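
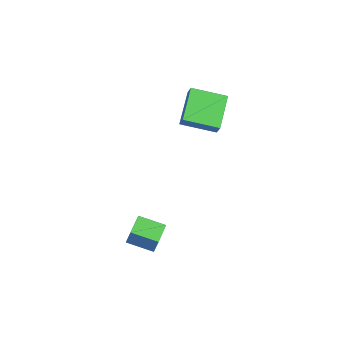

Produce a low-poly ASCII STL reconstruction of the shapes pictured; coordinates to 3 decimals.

solid 
facet normal -0.620 -0.737 0.269
outer loop
vertex -0.549 -4.4 -2.813
vertex -1.657 -3.481 -2.848
vertex -0.686 -4.598 -3.67
endloop
endfacet
facet normal 0.770 -0.638 0.024
outer loop
vertex 0.237 -3.499 -4.072
vertex -0.549 -4.4 -2.813
vertex -0.686 -4.598 -3.67
endloop
endfacet
facet normal -0.620 -0.737 0.269
outer loop
vertex -0.686 -4.598 -3.67
vertex -1.657 -3.481 -2.848
vertex -1.794 -3.679 -3.705
endloop
endfacet
facet normal -0.154 -0.223 -0.963
outer loop
vertex -1.794 -3.679 -3.705
vertex 0.237 -3.499 -4.072
vertex -0.686 -4.598 -3.67
endloop
endfacet
facet normal 0.154 0.223 0.963
outer loop
vertex -0.549 -4.4 -2.813
vertex -0.734 -2.382 -3.25
vertex -1.657 -3.481 -2.848
endloop
endfacet
facet normal 0.770 -0.638 0.024
outer loop
vertex 0.374 -3.301 -3.215
vertex -0.549 -4.4 -2.813
vertex 0.237 -3.499 -4.072
endloop
endfacet
facet normal 0.154 0.223 0.963
outer loop
vertex 0.374 -3.301 -3.215
vertex -0.734 -2.382 -3.25
vertex -0.549 -4.4 -2.813
endloop
endfacet
facet normal -0.770 0.638 -0.024
outer loop
vertex -1.657 -3.481 -2.848
vertex -0.734 -2.382 -3.25
vertex -1.794 -3.679 -3.705
endloop
endfacet
facet normal -0.154 -0.223 -0.963
outer loop
vertex -0.871 -2.58 -4.107
vertex 0.237 -3.499 -4.072
vertex -1.794 -3.679 -3.705
endloop
endfacet
facet normal -0.770 0.638 -0.024
outer loop
vertex -1.794 -3.679 -3.705
vertex -0.734 -2.382 -3.25
vertex -0.871 -2.58 -4.107
endloop
endfacet
facet normal 0.620 0.737 -0.269
outer loop
vertex -0.871 -2.58 -4.107
vertex 0.374 -3.301 -3.215
vertex 0.237 -3.499 -4.072
endloop
endfacet
facet normal 0.620 0.737 -0.269
outer loop
vertex -0.734 -2.382 -3.25
vertex 0.374 -3.301 -3.215
vertex -0.871 -2.58 -4.107
endloop
endfacet
facet normal -0.515 0.030 -0.857
outer loop
vertex -2.704 -0.726 2.646
vertex -4.172 0.423 3.568
vertex -1.765 0.882 2.138
endloop
endfacet
facet normal 0.706 -0.552 -0.444
outer loop
vertex -1.348 0.857 2.832
vertex -2.704 -0.726 2.646
vertex -1.765 0.882 2.138
endloop
endfacet
facet normal -0.515 0.030 -0.857
outer loop
vertex -1.765 0.882 2.138
vertex -4.172 0.423 3.568
vertex -3.233 2.03 3.06
endloop
endfacet
facet normal 0.487 0.833 -0.262
outer loop
vertex -3.233 2.03 3.06
vertex -1.348 0.857 2.832
vertex -1.765 0.882 2.138
endloop
endfacet
facet normal -0.487 -0.833 0.263
outer loop
vertex -2.704 -0.726 2.646
vertex -3.755 0.398 4.262
vertex -4.172 0.423 3.568
endloop
endfacet
facet normal 0.706 -0.553 -0.443
outer loop
vertex -2.287 -0.75 3.34
vertex -2.704 -0.726 2.646
vertex -1.348 0.857 2.832
endloop
endfacet
facet normal -0.486 -0.833 0.263
outer loop
vertex -2.287 -0.75 3.34
vertex -3.755 0.398 4.262
vertex -2.704 -0.726 2.646
endloop
endfacet
facet normal -0.706 0.553 0.444
outer loop
vertex -4.172 0.423 3.568
vertex -3.755 0.398 4.262
vertex -3.233 2.03 3.06
endloop
endfacet
facet normal 0.486 0.833 -0.264
outer loop
vertex -2.816 2.006 3.754
vertex -1.348 0.857 2.832
vertex -3.233 2.03 3.06
endloop
endfacet
facet normal -0.706 0.552 0.443
outer loop
vertex -3.233 2.03 3.06
vertex -3.755 0.398 4.262
vertex -2.816 2.006 3.754
endloop
endfacet
facet normal 0.515 -0.030 0.857
outer loop
vertex -2.816 2.006 3.754
vertex -2.287 -0.75 3.34
vertex -1.348 0.857 2.832
endloop
endfacet
facet normal 0.515 -0.030 0.857
outer loop
vertex -3.755 0.398 4.262
vertex -2.287 -0.75 3.34
vertex -2.816 2.006 3.754
endloop
endfacet

endsolid


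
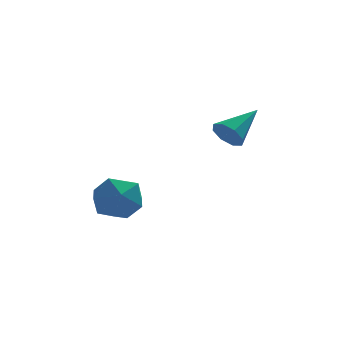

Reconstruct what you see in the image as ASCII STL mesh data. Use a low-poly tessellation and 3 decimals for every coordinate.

solid 
facet normal -0.711 -0.517 -0.477
outer loop
vertex 2.002 0.297 2.12
vertex 1.597 0.483 2.522
vertex 1.799 0.69 1.996
endloop
endfacet
facet normal 0.760 0.197 -0.619
outer loop
vertex 2.002 0.297 2.12
vertex 1.799 0.69 1.996
vertex 2.663 1.257 3.238
endloop
endfacet
facet normal -0.712 -0.516 -0.476
outer loop
vertex 1.799 0.69 1.996
vertex 1.597 0.483 2.522
vertex 1.478 0.962 2.181
endloop
endfacet
facet normal 0.317 0.760 -0.567
outer loop
vertex 1.799 0.69 1.996
vertex 1.478 0.962 2.181
vertex 2.663 1.257 3.238
endloop
endfacet
facet normal -0.711 -0.516 -0.477
outer loop
vertex 1.478 0.962 2.181
vertex 1.597 0.483 2.522
vertex 1.227 0.953 2.565
endloop
endfacet
facet normal -0.167 0.982 -0.086
outer loop
vertex 1.478 0.962 2.181
vertex 1.227 0.953 2.565
vertex 2.663 1.257 3.238
endloop
endfacet
facet normal -0.711 -0.516 -0.478
outer loop
vertex 1.227 0.953 2.565
vertex 1.597 0.483 2.522
vertex 1.192 0.669 2.924
endloop
endfacet
facet normal -0.409 0.735 0.541
outer loop
vertex 1.227 0.953 2.565
vertex 1.192 0.669 2.924
vertex 2.663 1.257 3.238
endloop
endfacet
facet normal -0.711 -0.516 -0.478
outer loop
vertex 1.192 0.669 2.924
vertex 1.597 0.483 2.522
vertex 1.395 0.275 3.047
endloop
endfacet
facet normal -0.267 0.159 0.951
outer loop
vertex 1.192 0.669 2.924
vertex 1.395 0.275 3.047
vertex 2.663 1.257 3.238
endloop
endfacet
facet normal -0.710 -0.517 -0.478
outer loop
vertex 1.395 0.275 3.047
vertex 1.597 0.483 2.522
vertex 1.716 0.004 2.863
endloop
endfacet
facet normal 0.176 -0.402 0.899
outer loop
vertex 1.395 0.275 3.047
vertex 1.716 0.004 2.863
vertex 2.663 1.257 3.238
endloop
endfacet
facet normal -0.711 -0.516 -0.477
outer loop
vertex 1.716 0.004 2.863
vertex 1.597 0.483 2.522
vertex 1.967 0.013 2.479
endloop
endfacet
facet normal 0.661 -0.624 0.417
outer loop
vertex 1.716 0.004 2.863
vertex 1.967 0.013 2.479
vertex 2.663 1.257 3.238
endloop
endfacet
facet normal -0.711 -0.516 -0.478
outer loop
vertex 1.967 0.013 2.479
vertex 1.597 0.483 2.522
vertex 2.002 0.297 2.12
endloop
endfacet
facet normal 0.902 -0.377 -0.210
outer loop
vertex 1.967 0.013 2.479
vertex 2.002 0.297 2.12
vertex 2.663 1.257 3.238
endloop
endfacet
facet normal 0.261 0.335 0.906
outer loop
vertex -1.447 2.011 0.199
vertex -1.926 1.312 0.595
vertex -1.024 1.197 0.378
endloop
endfacet
facet normal 0.763 0.489 0.423
outer loop
vertex -1.447 2.011 0.199
vertex -1.024 1.197 0.378
vertex -0.861 1.641 -0.43
endloop
endfacet
facet normal 0.461 0.883 -0.090
outer loop
vertex -1.447 2.011 0.199
vertex -0.861 1.641 -0.43
vertex -1.664 2.031 -0.712
endloop
endfacet
facet normal -0.227 0.971 0.075
outer loop
vertex -1.447 2.011 0.199
vertex -1.664 2.031 -0.712
vertex -2.322 1.828 -0.078
endloop
endfacet
facet normal -0.351 0.632 0.691
outer loop
vertex -1.447 2.011 0.199
vertex -2.322 1.828 -0.078
vertex -1.926 1.312 0.595
endloop
endfacet
facet normal 0.984 -0.123 0.131
outer loop
vertex -0.861 1.641 -0.43
vertex -1.024 1.197 0.378
vertex -0.978 0.712 -0.422
endloop
endfacet
facet normal 0.172 -0.373 0.912
outer loop
vertex -1.024 1.197 0.378
vertex -1.926 1.312 0.595
vertex -1.636 0.509 0.212
endloop
endfacet
facet normal -0.818 0.108 0.564
outer loop
vertex -1.926 1.312 0.595
vertex -2.322 1.828 -0.078
vertex -2.439 0.899 -0.07
endloop
endfacet
facet normal -0.619 0.655 -0.433
outer loop
vertex -2.322 1.828 -0.078
vertex -1.664 2.031 -0.712
vertex -2.276 1.343 -0.878
endloop
endfacet
facet normal 0.495 0.513 -0.701
outer loop
vertex -1.664 2.031 -0.712
vertex -0.861 1.641 -0.43
vertex -1.374 1.228 -1.095
endloop
endfacet
facet normal 0.227 -0.971 -0.075
outer loop
vertex -1.853 0.529 -0.699
vertex -0.978 0.712 -0.422
vertex -1.636 0.509 0.212
endloop
endfacet
facet normal -0.461 -0.883 0.090
outer loop
vertex -1.853 0.529 -0.699
vertex -1.636 0.509 0.212
vertex -2.439 0.899 -0.07
endloop
endfacet
facet normal -0.763 -0.489 -0.423
outer loop
vertex -1.853 0.529 -0.699
vertex -2.439 0.899 -0.07
vertex -2.276 1.343 -0.878
endloop
endfacet
facet normal -0.261 -0.335 -0.906
outer loop
vertex -1.853 0.529 -0.699
vertex -2.276 1.343 -0.878
vertex -1.374 1.228 -1.095
endloop
endfacet
facet normal 0.351 -0.632 -0.691
outer loop
vertex -1.853 0.529 -0.699
vertex -1.374 1.228 -1.095
vertex -0.978 0.712 -0.422
endloop
endfacet
facet normal 0.619 -0.655 0.433
outer loop
vertex -1.636 0.509 0.212
vertex -0.978 0.712 -0.422
vertex -1.024 1.197 0.378
endloop
endfacet
facet normal -0.495 -0.513 0.701
outer loop
vertex -2.439 0.899 -0.07
vertex -1.636 0.509 0.212
vertex -1.926 1.312 0.595
endloop
endfacet
facet normal -0.984 0.123 -0.131
outer loop
vertex -2.276 1.343 -0.878
vertex -2.439 0.899 -0.07
vertex -2.322 1.828 -0.078
endloop
endfacet
facet normal -0.172 0.373 -0.912
outer loop
vertex -1.374 1.228 -1.095
vertex -2.276 1.343 -0.878
vertex -1.664 2.031 -0.712
endloop
endfacet
facet normal 0.818 -0.108 -0.564
outer loop
vertex -0.978 0.712 -0.422
vertex -1.374 1.228 -1.095
vertex -0.861 1.641 -0.43
endloop
endfacet

endsolid


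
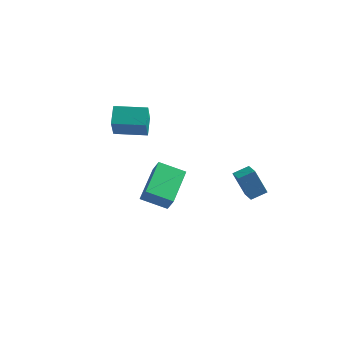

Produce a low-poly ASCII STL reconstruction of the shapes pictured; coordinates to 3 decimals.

solid 
facet normal -0.434 0.284 -0.855
outer loop
vertex -0.296 -4.886 -2.914
vertex -0.405 -2.847 -2.18
vertex 0.99 -4.615 -3.477
endloop
endfacet
facet normal 0.050 -0.940 -0.338
outer loop
vertex 1.385 -4.873 -2.7
vertex -0.296 -4.886 -2.914
vertex 0.99 -4.615 -3.477
endloop
endfacet
facet normal -0.435 0.284 -0.855
outer loop
vertex 0.99 -4.615 -3.477
vertex -0.405 -2.847 -2.18
vertex 0.881 -2.575 -2.744
endloop
endfacet
facet normal 0.899 0.190 -0.394
outer loop
vertex 0.881 -2.575 -2.744
vertex 1.385 -4.873 -2.7
vertex 0.99 -4.615 -3.477
endloop
endfacet
facet normal -0.899 -0.190 0.394
outer loop
vertex -0.296 -4.886 -2.914
vertex -0.01 -3.105 -1.403
vertex -0.405 -2.847 -2.18
endloop
endfacet
facet normal 0.050 -0.940 -0.338
outer loop
vertex 0.099 -5.145 -2.136
vertex -0.296 -4.886 -2.914
vertex 1.385 -4.873 -2.7
endloop
endfacet
facet normal -0.900 -0.189 0.394
outer loop
vertex 0.099 -5.145 -2.136
vertex -0.01 -3.105 -1.403
vertex -0.296 -4.886 -2.914
endloop
endfacet
facet normal -0.051 0.940 0.338
outer loop
vertex -0.405 -2.847 -2.18
vertex -0.01 -3.105 -1.403
vertex 0.881 -2.575 -2.744
endloop
endfacet
facet normal 0.900 0.190 -0.394
outer loop
vertex 1.276 -2.834 -1.966
vertex 1.385 -4.873 -2.7
vertex 0.881 -2.575 -2.744
endloop
endfacet
facet normal -0.050 0.940 0.338
outer loop
vertex 0.881 -2.575 -2.744
vertex -0.01 -3.105 -1.403
vertex 1.276 -2.834 -1.966
endloop
endfacet
facet normal 0.435 -0.284 0.854
outer loop
vertex 1.276 -2.834 -1.966
vertex 0.099 -5.145 -2.136
vertex 1.385 -4.873 -2.7
endloop
endfacet
facet normal 0.434 -0.284 0.855
outer loop
vertex -0.01 -3.105 -1.403
vertex 0.099 -5.145 -2.136
vertex 1.276 -2.834 -1.966
endloop
endfacet
facet normal -0.966 -0.258 0.011
outer loop
vertex -3.128 -1.008 0.598
vertex -3.381 -0.117 -0.718
vertex -2.892 -1.919 -0.063
endloop
endfacet
facet normal 0.157 -0.553 0.818
outer loop
vertex -1.259 -1.483 -0.082
vertex -3.128 -1.008 0.598
vertex -2.892 -1.919 -0.063
endloop
endfacet
facet normal -0.966 -0.258 0.011
outer loop
vertex -2.892 -1.919 -0.063
vertex -3.381 -0.117 -0.718
vertex -3.145 -1.028 -1.38
endloop
endfacet
facet normal 0.205 -0.792 -0.575
outer loop
vertex -3.145 -1.028 -1.38
vertex -1.259 -1.483 -0.082
vertex -2.892 -1.919 -0.063
endloop
endfacet
facet normal -0.205 0.792 0.575
outer loop
vertex -3.128 -1.008 0.598
vertex -1.748 0.319 -0.737
vertex -3.381 -0.117 -0.718
endloop
endfacet
facet normal 0.157 -0.554 0.818
outer loop
vertex -1.495 -0.572 0.58
vertex -3.128 -1.008 0.598
vertex -1.259 -1.483 -0.082
endloop
endfacet
facet normal -0.205 0.792 0.575
outer loop
vertex -1.495 -0.572 0.58
vertex -1.748 0.319 -0.737
vertex -3.128 -1.008 0.598
endloop
endfacet
facet normal -0.157 0.554 -0.818
outer loop
vertex -3.381 -0.117 -0.718
vertex -1.748 0.319 -0.737
vertex -3.145 -1.028 -1.38
endloop
endfacet
facet normal 0.205 -0.792 -0.575
outer loop
vertex -1.512 -0.592 -1.398
vertex -1.259 -1.483 -0.082
vertex -3.145 -1.028 -1.38
endloop
endfacet
facet normal -0.157 0.553 -0.818
outer loop
vertex -3.145 -1.028 -1.38
vertex -1.748 0.319 -0.737
vertex -1.512 -0.592 -1.398
endloop
endfacet
facet normal 0.966 0.258 -0.011
outer loop
vertex -1.512 -0.592 -1.398
vertex -1.495 -0.572 0.58
vertex -1.259 -1.483 -0.082
endloop
endfacet
facet normal 0.966 0.258 -0.011
outer loop
vertex -1.748 0.319 -0.737
vertex -1.495 -0.572 0.58
vertex -1.512 -0.592 -1.398
endloop
endfacet
facet normal -0.584 0.779 -0.230
outer loop
vertex 2.793 -0.419 -3.281
vertex 3.438 0.157 -2.967
vertex 3.425 -0.36 -4.685
endloop
endfacet
facet normal -0.701 -0.626 -0.342
outer loop
vertex 3.962 -1.077 -4.473
vertex 2.793 -0.419 -3.281
vertex 3.425 -0.36 -4.685
endloop
endfacet
facet normal -0.583 0.779 -0.230
outer loop
vertex 3.425 -0.36 -4.685
vertex 3.438 0.157 -2.967
vertex 4.07 0.216 -4.37
endloop
endfacet
facet normal 0.411 0.038 -0.911
outer loop
vertex 4.07 0.216 -4.37
vertex 3.962 -1.077 -4.473
vertex 3.425 -0.36 -4.685
endloop
endfacet
facet normal -0.410 -0.038 0.911
outer loop
vertex 2.793 -0.419 -3.281
vertex 3.975 -0.56 -2.755
vertex 3.438 0.157 -2.967
endloop
endfacet
facet normal -0.701 -0.626 -0.342
outer loop
vertex 3.33 -1.136 -3.07
vertex 2.793 -0.419 -3.281
vertex 3.962 -1.077 -4.473
endloop
endfacet
facet normal -0.410 -0.039 0.911
outer loop
vertex 3.33 -1.136 -3.07
vertex 3.975 -0.56 -2.755
vertex 2.793 -0.419 -3.281
endloop
endfacet
facet normal 0.701 0.626 0.342
outer loop
vertex 3.438 0.157 -2.967
vertex 3.975 -0.56 -2.755
vertex 4.07 0.216 -4.37
endloop
endfacet
facet normal 0.409 0.038 -0.912
outer loop
vertex 4.607 -0.501 -4.159
vertex 3.962 -1.077 -4.473
vertex 4.07 0.216 -4.37
endloop
endfacet
facet normal 0.701 0.626 0.342
outer loop
vertex 4.07 0.216 -4.37
vertex 3.975 -0.56 -2.755
vertex 4.607 -0.501 -4.159
endloop
endfacet
facet normal 0.584 -0.779 0.230
outer loop
vertex 4.607 -0.501 -4.159
vertex 3.33 -1.136 -3.07
vertex 3.962 -1.077 -4.473
endloop
endfacet
facet normal 0.583 -0.779 0.230
outer loop
vertex 3.975 -0.56 -2.755
vertex 3.33 -1.136 -3.07
vertex 4.607 -0.501 -4.159
endloop
endfacet

endsolid


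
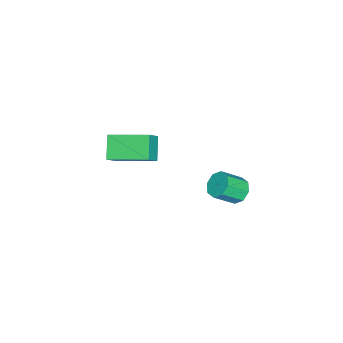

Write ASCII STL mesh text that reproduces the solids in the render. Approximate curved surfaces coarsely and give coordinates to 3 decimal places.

solid 
facet normal -0.476 0.598 -0.645
outer loop
vertex 0.942 1.748 -1.158
vertex 0.726 2.062 -0.708
vertex 1.213 2.09 -1.041
endloop
endfacet
facet normal 0.643 -0.264 -0.719
outer loop
vertex 0.942 1.748 -1.158
vertex 1.213 2.09 -1.041
vertex 1.47 1.084 -0.442
endloop
endfacet
facet normal 0.646 -0.262 -0.717
outer loop
vertex 1.47 1.084 -0.442
vertex 1.213 2.09 -1.041
vertex 1.74 1.426 -0.324
endloop
endfacet
facet normal 0.475 -0.598 0.645
outer loop
vertex 1.47 1.084 -0.442
vertex 1.74 1.426 -0.324
vertex 1.254 1.398 0.008
endloop
endfacet
facet normal -0.475 0.599 -0.645
outer loop
vertex 1.213 2.09 -1.041
vertex 0.726 2.062 -0.708
vertex 1.198 2.415 -0.728
endloop
endfacet
facet normal 0.880 0.351 -0.322
outer loop
vertex 1.213 2.09 -1.041
vertex 1.198 2.415 -0.728
vertex 1.74 1.426 -0.324
endloop
endfacet
facet normal 0.879 0.349 -0.325
outer loop
vertex 1.74 1.426 -0.324
vertex 1.198 2.415 -0.728
vertex 1.726 1.752 -0.012
endloop
endfacet
facet normal 0.475 -0.598 0.646
outer loop
vertex 1.74 1.426 -0.324
vertex 1.726 1.752 -0.012
vertex 1.254 1.398 0.008
endloop
endfacet
facet normal -0.475 0.598 -0.646
outer loop
vertex 1.198 2.415 -0.728
vertex 0.726 2.062 -0.708
vertex 0.907 2.534 -0.404
endloop
endfacet
facet normal 0.599 0.757 0.260
outer loop
vertex 1.198 2.415 -0.728
vertex 0.907 2.534 -0.404
vertex 1.726 1.752 -0.012
endloop
endfacet
facet normal 0.599 0.757 0.260
outer loop
vertex 1.726 1.752 -0.012
vertex 0.907 2.534 -0.404
vertex 1.435 1.871 0.312
endloop
endfacet
facet normal 0.475 -0.597 0.646
outer loop
vertex 1.726 1.752 -0.012
vertex 1.435 1.871 0.312
vertex 1.254 1.398 0.008
endloop
endfacet
facet normal -0.475 0.598 -0.645
outer loop
vertex 0.907 2.534 -0.404
vertex 0.726 2.062 -0.708
vertex 0.51 2.376 -0.258
endloop
endfacet
facet normal -0.033 0.721 0.692
outer loop
vertex 0.907 2.534 -0.404
vertex 0.51 2.376 -0.258
vertex 1.435 1.871 0.312
endloop
endfacet
facet normal -0.034 0.720 0.693
outer loop
vertex 1.435 1.871 0.312
vertex 0.51 2.376 -0.258
vertex 1.038 1.712 0.458
endloop
endfacet
facet normal 0.476 -0.597 0.645
outer loop
vertex 1.435 1.871 0.312
vertex 1.038 1.712 0.458
vertex 1.254 1.398 0.008
endloop
endfacet
facet normal -0.475 0.598 -0.645
outer loop
vertex 0.51 2.376 -0.258
vertex 0.726 2.062 -0.708
vertex 0.24 2.034 -0.376
endloop
endfacet
facet normal -0.645 0.261 0.718
outer loop
vertex 0.51 2.376 -0.258
vertex 0.24 2.034 -0.376
vertex 1.038 1.712 0.458
endloop
endfacet
facet normal -0.644 0.264 0.718
outer loop
vertex 1.038 1.712 0.458
vertex 0.24 2.034 -0.376
vertex 0.767 1.37 0.341
endloop
endfacet
facet normal 0.476 -0.598 0.645
outer loop
vertex 1.038 1.712 0.458
vertex 0.767 1.37 0.341
vertex 1.254 1.398 0.008
endloop
endfacet
facet normal -0.475 0.598 -0.646
outer loop
vertex 0.24 2.034 -0.376
vertex 0.726 2.062 -0.708
vertex 0.254 1.708 -0.688
endloop
endfacet
facet normal -0.880 -0.348 0.324
outer loop
vertex 0.24 2.034 -0.376
vertex 0.254 1.708 -0.688
vertex 0.767 1.37 0.341
endloop
endfacet
facet normal -0.879 -0.351 0.323
outer loop
vertex 0.767 1.37 0.341
vertex 0.254 1.708 -0.688
vertex 0.782 1.045 0.028
endloop
endfacet
facet normal 0.475 -0.599 0.645
outer loop
vertex 0.767 1.37 0.341
vertex 0.782 1.045 0.028
vertex 1.254 1.398 0.008
endloop
endfacet
facet normal -0.475 0.597 -0.646
outer loop
vertex 0.254 1.708 -0.688
vertex 0.726 2.062 -0.708
vertex 0.545 1.589 -1.012
endloop
endfacet
facet normal -0.599 -0.757 -0.260
outer loop
vertex 0.254 1.708 -0.688
vertex 0.545 1.589 -1.012
vertex 0.782 1.045 0.028
endloop
endfacet
facet normal -0.599 -0.757 -0.260
outer loop
vertex 0.782 1.045 0.028
vertex 0.545 1.589 -1.012
vertex 1.073 0.926 -0.296
endloop
endfacet
facet normal 0.475 -0.598 0.646
outer loop
vertex 0.782 1.045 0.028
vertex 1.073 0.926 -0.296
vertex 1.254 1.398 0.008
endloop
endfacet
facet normal -0.476 0.597 -0.645
outer loop
vertex 0.545 1.589 -1.012
vertex 0.726 2.062 -0.708
vertex 0.942 1.748 -1.158
endloop
endfacet
facet normal 0.034 -0.721 -0.692
outer loop
vertex 0.545 1.589 -1.012
vertex 0.942 1.748 -1.158
vertex 1.073 0.926 -0.296
endloop
endfacet
facet normal 0.032 -0.721 -0.692
outer loop
vertex 1.073 0.926 -0.296
vertex 0.942 1.748 -1.158
vertex 1.47 1.084 -0.442
endloop
endfacet
facet normal 0.475 -0.598 0.645
outer loop
vertex 1.073 0.926 -0.296
vertex 1.47 1.084 -0.442
vertex 1.254 1.398 0.008
endloop
endfacet
facet normal -0.665 0.137 -0.734
outer loop
vertex -1.591 -3.84 -1.707
vertex -1.753 -2.11 -1.238
vertex -0.746 -3.567 -2.422
endloop
endfacet
facet normal 0.090 -0.961 -0.261
outer loop
vertex -0.147 -3.69 -1.762
vertex -1.591 -3.84 -1.707
vertex -0.746 -3.567 -2.422
endloop
endfacet
facet normal -0.665 0.137 -0.734
outer loop
vertex -0.746 -3.567 -2.422
vertex -1.753 -2.11 -1.238
vertex -0.908 -1.837 -1.953
endloop
endfacet
facet normal 0.741 0.240 -0.628
outer loop
vertex -0.908 -1.837 -1.953
vertex -0.147 -3.69 -1.762
vertex -0.746 -3.567 -2.422
endloop
endfacet
facet normal -0.741 -0.240 0.628
outer loop
vertex -1.591 -3.84 -1.707
vertex -1.154 -2.233 -0.578
vertex -1.753 -2.11 -1.238
endloop
endfacet
facet normal 0.090 -0.961 -0.261
outer loop
vertex -0.992 -3.963 -1.047
vertex -1.591 -3.84 -1.707
vertex -0.147 -3.69 -1.762
endloop
endfacet
facet normal -0.741 -0.240 0.628
outer loop
vertex -0.992 -3.963 -1.047
vertex -1.154 -2.233 -0.578
vertex -1.591 -3.84 -1.707
endloop
endfacet
facet normal -0.090 0.961 0.261
outer loop
vertex -1.753 -2.11 -1.238
vertex -1.154 -2.233 -0.578
vertex -0.908 -1.837 -1.953
endloop
endfacet
facet normal 0.741 0.240 -0.628
outer loop
vertex -0.309 -1.96 -1.293
vertex -0.147 -3.69 -1.762
vertex -0.908 -1.837 -1.953
endloop
endfacet
facet normal -0.090 0.961 0.261
outer loop
vertex -0.908 -1.837 -1.953
vertex -1.154 -2.233 -0.578
vertex -0.309 -1.96 -1.293
endloop
endfacet
facet normal 0.665 -0.137 0.734
outer loop
vertex -0.309 -1.96 -1.293
vertex -0.992 -3.963 -1.047
vertex -0.147 -3.69 -1.762
endloop
endfacet
facet normal 0.665 -0.137 0.734
outer loop
vertex -1.154 -2.233 -0.578
vertex -0.992 -3.963 -1.047
vertex -0.309 -1.96 -1.293
endloop
endfacet

endsolid


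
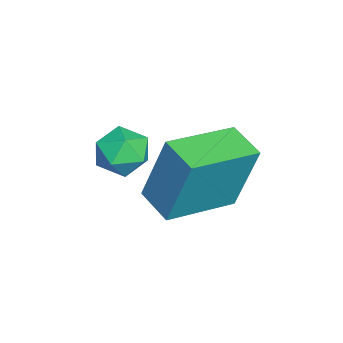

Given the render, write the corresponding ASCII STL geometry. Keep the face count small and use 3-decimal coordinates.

solid 
facet normal 0.017 1.000 0.003
outer loop
vertex -3.85 1.702 1.186
vertex -3.926 1.701 2.013
vertex -3.172 1.689 1.666
endloop
endfacet
facet normal 0.398 0.740 -0.542
outer loop
vertex -3.85 1.702 1.186
vertex -3.172 1.689 1.666
vertex -3.209 1.212 0.987
endloop
endfacet
facet normal -0.035 0.336 -0.941
outer loop
vertex -3.85 1.702 1.186
vertex -3.209 1.212 0.987
vertex -3.987 0.929 0.915
endloop
endfacet
facet normal -0.683 0.346 -0.643
outer loop
vertex -3.85 1.702 1.186
vertex -3.987 0.929 0.915
vertex -4.43 1.232 1.549
endloop
endfacet
facet normal -0.650 0.757 -0.059
outer loop
vertex -3.85 1.702 1.186
vertex -4.43 1.232 1.549
vertex -3.926 1.701 2.013
endloop
endfacet
facet normal 0.907 0.319 -0.273
outer loop
vertex -3.209 1.212 0.987
vertex -3.172 1.689 1.666
vertex -2.89 0.908 1.691
endloop
endfacet
facet normal 0.291 0.739 0.607
outer loop
vertex -3.172 1.689 1.666
vertex -3.926 1.701 2.013
vertex -3.333 1.211 2.325
endloop
endfacet
facet normal -0.789 0.346 0.507
outer loop
vertex -3.926 1.701 2.013
vertex -4.43 1.232 1.549
vertex -4.111 0.928 2.253
endloop
endfacet
facet normal -0.842 -0.318 -0.436
outer loop
vertex -4.43 1.232 1.549
vertex -3.987 0.929 0.915
vertex -4.148 0.451 1.574
endloop
endfacet
facet normal 0.207 -0.335 -0.919
outer loop
vertex -3.987 0.929 0.915
vertex -3.209 1.212 0.987
vertex -3.394 0.439 1.227
endloop
endfacet
facet normal 0.683 -0.346 0.643
outer loop
vertex -3.47 0.438 2.054
vertex -2.89 0.908 1.691
vertex -3.333 1.211 2.325
endloop
endfacet
facet normal 0.035 -0.336 0.941
outer loop
vertex -3.47 0.438 2.054
vertex -3.333 1.211 2.325
vertex -4.111 0.928 2.253
endloop
endfacet
facet normal -0.398 -0.740 0.542
outer loop
vertex -3.47 0.438 2.054
vertex -4.111 0.928 2.253
vertex -4.148 0.451 1.574
endloop
endfacet
facet normal -0.017 -1.000 -0.003
outer loop
vertex -3.47 0.438 2.054
vertex -4.148 0.451 1.574
vertex -3.394 0.439 1.227
endloop
endfacet
facet normal 0.650 -0.757 0.059
outer loop
vertex -3.47 0.438 2.054
vertex -3.394 0.439 1.227
vertex -2.89 0.908 1.691
endloop
endfacet
facet normal 0.842 0.318 0.436
outer loop
vertex -3.333 1.211 2.325
vertex -2.89 0.908 1.691
vertex -3.172 1.689 1.666
endloop
endfacet
facet normal -0.207 0.335 0.919
outer loop
vertex -4.111 0.928 2.253
vertex -3.333 1.211 2.325
vertex -3.926 1.701 2.013
endloop
endfacet
facet normal -0.907 -0.319 0.273
outer loop
vertex -4.148 0.451 1.574
vertex -4.111 0.928 2.253
vertex -4.43 1.232 1.549
endloop
endfacet
facet normal -0.291 -0.739 -0.607
outer loop
vertex -3.394 0.439 1.227
vertex -4.148 0.451 1.574
vertex -3.987 0.929 0.915
endloop
endfacet
facet normal 0.789 -0.346 -0.507
outer loop
vertex -2.89 0.908 1.691
vertex -3.394 0.439 1.227
vertex -3.209 1.212 0.987
endloop
endfacet
facet normal -0.671 0.719 -0.183
outer loop
vertex -3.883 3.887 2.655
vertex -3.024 4.623 2.399
vertex -3.978 3.262 0.548
endloop
endfacet
facet normal -0.740 -0.635 0.222
outer loop
vertex -2.536 1.717 0.941
vertex -3.883 3.887 2.655
vertex -3.978 3.262 0.548
endloop
endfacet
facet normal -0.671 0.719 -0.182
outer loop
vertex -3.978 3.262 0.548
vertex -3.024 4.623 2.399
vertex -3.119 3.999 0.291
endloop
endfacet
facet normal -0.043 -0.284 -0.958
outer loop
vertex -3.119 3.999 0.291
vertex -2.536 1.717 0.941
vertex -3.978 3.262 0.548
endloop
endfacet
facet normal 0.043 0.283 0.958
outer loop
vertex -3.883 3.887 2.655
vertex -1.582 3.078 2.792
vertex -3.024 4.623 2.399
endloop
endfacet
facet normal -0.741 -0.634 0.221
outer loop
vertex -2.441 2.341 3.049
vertex -3.883 3.887 2.655
vertex -2.536 1.717 0.941
endloop
endfacet
facet normal 0.043 0.284 0.958
outer loop
vertex -2.441 2.341 3.049
vertex -1.582 3.078 2.792
vertex -3.883 3.887 2.655
endloop
endfacet
facet normal 0.740 0.635 -0.221
outer loop
vertex -3.024 4.623 2.399
vertex -1.582 3.078 2.792
vertex -3.119 3.999 0.291
endloop
endfacet
facet normal -0.042 -0.284 -0.958
outer loop
vertex -1.677 2.453 0.685
vertex -2.536 1.717 0.941
vertex -3.119 3.999 0.291
endloop
endfacet
facet normal 0.741 0.634 -0.222
outer loop
vertex -3.119 3.999 0.291
vertex -1.582 3.078 2.792
vertex -1.677 2.453 0.685
endloop
endfacet
facet normal 0.671 -0.719 0.183
outer loop
vertex -1.677 2.453 0.685
vertex -2.441 2.341 3.049
vertex -2.536 1.717 0.941
endloop
endfacet
facet normal 0.671 -0.718 0.183
outer loop
vertex -1.582 3.078 2.792
vertex -2.441 2.341 3.049
vertex -1.677 2.453 0.685
endloop
endfacet

endsolid


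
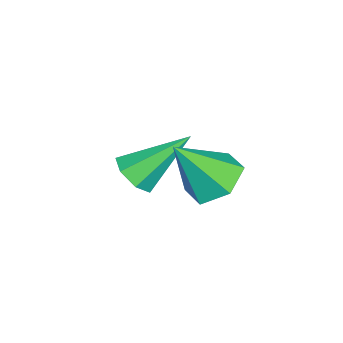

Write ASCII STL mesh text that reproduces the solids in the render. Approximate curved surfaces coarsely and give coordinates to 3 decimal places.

solid 
facet normal -0.286 0.517 -0.807
outer loop
vertex 2.522 2.999 1.076
vertex 1.848 2.445 0.96
vertex 1.746 3.164 1.457
endloop
endfacet
facet normal 0.458 0.561 0.690
outer loop
vertex 2.522 2.999 1.076
vertex 1.746 3.164 1.457
vertex 2.352 1.535 2.38
endloop
endfacet
facet normal -0.286 0.517 -0.807
outer loop
vertex 1.746 3.164 1.457
vertex 1.848 2.445 0.96
vertex 1.072 2.61 1.341
endloop
endfacet
facet normal -0.415 0.327 0.849
outer loop
vertex 1.746 3.164 1.457
vertex 1.072 2.61 1.341
vertex 2.352 1.535 2.38
endloop
endfacet
facet normal -0.286 0.517 -0.807
outer loop
vertex 1.072 2.61 1.341
vertex 1.848 2.445 0.96
vertex 1.174 1.891 0.844
endloop
endfacet
facet normal -0.759 -0.440 0.480
outer loop
vertex 1.072 2.61 1.341
vertex 1.174 1.891 0.844
vertex 2.352 1.535 2.38
endloop
endfacet
facet normal -0.286 0.517 -0.807
outer loop
vertex 1.174 1.891 0.844
vertex 1.848 2.445 0.96
vertex 1.95 1.726 0.463
endloop
endfacet
facet normal -0.230 -0.972 -0.049
outer loop
vertex 1.174 1.891 0.844
vertex 1.95 1.726 0.463
vertex 2.352 1.535 2.38
endloop
endfacet
facet normal -0.286 0.517 -0.807
outer loop
vertex 1.95 1.726 0.463
vertex 1.848 2.445 0.96
vertex 2.624 2.28 0.579
endloop
endfacet
facet normal 0.642 -0.738 -0.208
outer loop
vertex 1.95 1.726 0.463
vertex 2.624 2.28 0.579
vertex 2.352 1.535 2.38
endloop
endfacet
facet normal -0.286 0.517 -0.807
outer loop
vertex 2.624 2.28 0.579
vertex 1.848 2.445 0.96
vertex 2.522 2.999 1.076
endloop
endfacet
facet normal 0.987 0.029 0.161
outer loop
vertex 2.624 2.28 0.579
vertex 2.522 2.999 1.076
vertex 2.352 1.535 2.38
endloop
endfacet
facet normal 0.304 -0.679 -0.668
outer loop
vertex 0.069 -0.505 -0.838
vertex -0.442 -0.275 -1.305
vertex 0.245 -0.04 -1.231
endloop
endfacet
facet normal 0.772 0.214 0.598
outer loop
vertex 0.069 -0.505 -0.838
vertex 0.245 -0.04 -1.231
vertex -1.058 1.095 0.045
endloop
endfacet
facet normal 0.304 -0.679 -0.668
outer loop
vertex 0.245 -0.04 -1.231
vertex -0.442 -0.275 -1.305
vertex -0.097 0.248 -1.679
endloop
endfacet
facet normal 0.651 0.759 -0.010
outer loop
vertex 0.245 -0.04 -1.231
vertex -0.097 0.248 -1.679
vertex -1.058 1.095 0.045
endloop
endfacet
facet normal 0.304 -0.679 -0.669
outer loop
vertex -0.097 0.248 -1.679
vertex -0.442 -0.275 -1.305
vertex -0.699 0.143 -1.846
endloop
endfacet
facet normal -0.029 0.891 -0.454
outer loop
vertex -0.097 0.248 -1.679
vertex -0.699 0.143 -1.846
vertex -1.058 1.095 0.045
endloop
endfacet
facet normal 0.306 -0.678 -0.669
outer loop
vertex -0.699 0.143 -1.846
vertex -0.442 -0.275 -1.305
vertex -1.107 -0.278 -1.606
endloop
endfacet
facet normal -0.761 0.509 -0.401
outer loop
vertex -0.699 0.143 -1.846
vertex -1.107 -0.278 -1.606
vertex -1.058 1.095 0.045
endloop
endfacet
facet normal 0.305 -0.679 -0.668
outer loop
vertex -1.107 -0.278 -1.606
vertex -0.442 -0.275 -1.305
vertex -1.015 -0.696 -1.139
endloop
endfacet
facet normal -0.989 -0.096 0.109
outer loop
vertex -1.107 -0.278 -1.606
vertex -1.015 -0.696 -1.139
vertex -1.058 1.095 0.045
endloop
endfacet
facet normal 0.305 -0.678 -0.669
outer loop
vertex -1.015 -0.696 -1.139
vertex -0.442 -0.275 -1.305
vertex -0.491 -0.797 -0.798
endloop
endfacet
facet normal -0.543 -0.472 0.694
outer loop
vertex -1.015 -0.696 -1.139
vertex -0.491 -0.797 -0.798
vertex -1.058 1.095 0.045
endloop
endfacet
facet normal 0.306 -0.678 -0.668
outer loop
vertex -0.491 -0.797 -0.798
vertex -0.442 -0.275 -1.305
vertex 0.069 -0.505 -0.838
endloop
endfacet
facet normal 0.239 -0.334 0.912
outer loop
vertex -0.491 -0.797 -0.798
vertex 0.069 -0.505 -0.838
vertex -1.058 1.095 0.045
endloop
endfacet

endsolid


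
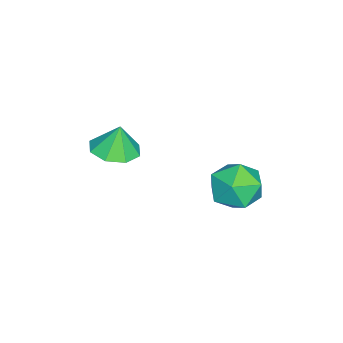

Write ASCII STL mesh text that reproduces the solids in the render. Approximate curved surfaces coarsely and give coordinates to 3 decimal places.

solid 
facet normal 0.297 0.416 0.860
outer loop
vertex -0.36 1.584 0.855
vertex -0.796 0.625 1.469
vertex 0.357 0.621 1.073
endloop
endfacet
facet normal 0.723 0.611 0.322
outer loop
vertex -0.36 1.584 0.855
vertex 0.357 0.621 1.073
vertex 0.382 1.166 -0.018
endloop
endfacet
facet normal 0.321 0.931 -0.173
outer loop
vertex -0.36 1.584 0.855
vertex 0.382 1.166 -0.018
vertex -0.756 1.506 -0.296
endloop
endfacet
facet normal -0.355 0.933 0.059
outer loop
vertex -0.36 1.584 0.855
vertex -0.756 1.506 -0.296
vertex -1.484 1.171 0.623
endloop
endfacet
facet normal -0.370 0.614 0.697
outer loop
vertex -0.36 1.584 0.855
vertex -1.484 1.171 0.623
vertex -0.796 0.625 1.469
endloop
endfacet
facet normal 0.999 0.020 0.033
outer loop
vertex 0.382 1.166 -0.018
vertex 0.357 0.621 1.073
vertex 0.404 -0.051 0.057
endloop
endfacet
facet normal 0.309 -0.296 0.904
outer loop
vertex 0.357 0.621 1.073
vertex -0.796 0.625 1.469
vertex -0.324 -0.386 0.976
endloop
endfacet
facet normal -0.767 0.026 0.641
outer loop
vertex -0.796 0.625 1.469
vertex -1.484 1.171 0.623
vertex -1.462 -0.046 0.698
endloop
endfacet
facet normal -0.744 0.541 -0.392
outer loop
vertex -1.484 1.171 0.623
vertex -0.756 1.506 -0.296
vertex -1.437 0.499 -0.393
endloop
endfacet
facet normal 0.348 0.537 -0.768
outer loop
vertex -0.756 1.506 -0.296
vertex 0.382 1.166 -0.018
vertex -0.284 0.495 -0.789
endloop
endfacet
facet normal 0.355 -0.933 -0.059
outer loop
vertex -0.72 -0.464 -0.175
vertex 0.404 -0.051 0.057
vertex -0.324 -0.386 0.976
endloop
endfacet
facet normal -0.321 -0.931 0.173
outer loop
vertex -0.72 -0.464 -0.175
vertex -0.324 -0.386 0.976
vertex -1.462 -0.046 0.698
endloop
endfacet
facet normal -0.723 -0.611 -0.322
outer loop
vertex -0.72 -0.464 -0.175
vertex -1.462 -0.046 0.698
vertex -1.437 0.499 -0.393
endloop
endfacet
facet normal -0.297 -0.416 -0.860
outer loop
vertex -0.72 -0.464 -0.175
vertex -1.437 0.499 -0.393
vertex -0.284 0.495 -0.789
endloop
endfacet
facet normal 0.370 -0.614 -0.697
outer loop
vertex -0.72 -0.464 -0.175
vertex -0.284 0.495 -0.789
vertex 0.404 -0.051 0.057
endloop
endfacet
facet normal 0.744 -0.541 0.392
outer loop
vertex -0.324 -0.386 0.976
vertex 0.404 -0.051 0.057
vertex 0.357 0.621 1.073
endloop
endfacet
facet normal -0.348 -0.537 0.768
outer loop
vertex -1.462 -0.046 0.698
vertex -0.324 -0.386 0.976
vertex -0.796 0.625 1.469
endloop
endfacet
facet normal -0.999 -0.020 -0.033
outer loop
vertex -1.437 0.499 -0.393
vertex -1.462 -0.046 0.698
vertex -1.484 1.171 0.623
endloop
endfacet
facet normal -0.309 0.296 -0.904
outer loop
vertex -0.284 0.495 -0.789
vertex -1.437 0.499 -0.393
vertex -0.756 1.506 -0.296
endloop
endfacet
facet normal 0.767 -0.026 -0.641
outer loop
vertex 0.404 -0.051 0.057
vertex -0.284 0.495 -0.789
vertex 0.382 1.166 -0.018
endloop
endfacet
facet normal 0.093 -0.154 -0.984
outer loop
vertex 1.785 -4.471 3.075
vertex 1.099 -3.738 2.895
vertex 2.114 -3.767 2.996
endloop
endfacet
facet normal 0.669 -0.234 0.706
outer loop
vertex 1.785 -4.471 3.075
vertex 2.114 -3.767 2.996
vertex 0.981 -3.542 4.145
endloop
endfacet
facet normal 0.093 -0.154 -0.984
outer loop
vertex 2.114 -3.767 2.996
vertex 1.099 -3.738 2.895
vertex 1.848 -3.046 2.858
endloop
endfacet
facet normal 0.696 0.374 0.613
outer loop
vertex 2.114 -3.767 2.996
vertex 1.848 -3.046 2.858
vertex 0.981 -3.542 4.145
endloop
endfacet
facet normal 0.093 -0.153 -0.984
outer loop
vertex 1.848 -3.046 2.858
vertex 1.099 -3.738 2.895
vertex 1.144 -2.73 2.742
endloop
endfacet
facet normal 0.283 0.816 0.505
outer loop
vertex 1.848 -3.046 2.858
vertex 1.144 -2.73 2.742
vertex 0.981 -3.542 4.145
endloop
endfacet
facet normal 0.093 -0.153 -0.984
outer loop
vertex 1.144 -2.73 2.742
vertex 1.099 -3.738 2.895
vertex 0.413 -3.004 2.716
endloop
endfacet
facet normal -0.328 0.834 0.444
outer loop
vertex 1.144 -2.73 2.742
vertex 0.413 -3.004 2.716
vertex 0.981 -3.542 4.145
endloop
endfacet
facet normal 0.092 -0.153 -0.984
outer loop
vertex 0.413 -3.004 2.716
vertex 1.099 -3.738 2.895
vertex 0.085 -3.708 2.795
endloop
endfacet
facet normal -0.780 0.416 0.467
outer loop
vertex 0.413 -3.004 2.716
vertex 0.085 -3.708 2.795
vertex 0.981 -3.542 4.145
endloop
endfacet
facet normal 0.093 -0.153 -0.984
outer loop
vertex 0.085 -3.708 2.795
vertex 1.099 -3.738 2.895
vertex 0.35 -4.429 2.932
endloop
endfacet
facet normal -0.807 -0.190 0.559
outer loop
vertex 0.085 -3.708 2.795
vertex 0.35 -4.429 2.932
vertex 0.981 -3.542 4.145
endloop
endfacet
facet normal 0.094 -0.155 -0.983
outer loop
vertex 0.35 -4.429 2.932
vertex 1.099 -3.738 2.895
vertex 1.054 -4.745 3.049
endloop
endfacet
facet normal -0.394 -0.632 0.667
outer loop
vertex 0.35 -4.429 2.932
vertex 1.054 -4.745 3.049
vertex 0.981 -3.542 4.145
endloop
endfacet
facet normal 0.093 -0.155 -0.984
outer loop
vertex 1.054 -4.745 3.049
vertex 1.099 -3.738 2.895
vertex 1.785 -4.471 3.075
endloop
endfacet
facet normal 0.218 -0.650 0.728
outer loop
vertex 1.054 -4.745 3.049
vertex 1.785 -4.471 3.075
vertex 0.981 -3.542 4.145
endloop
endfacet

endsolid


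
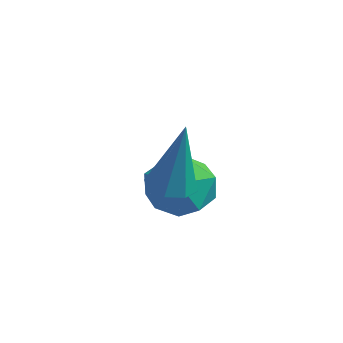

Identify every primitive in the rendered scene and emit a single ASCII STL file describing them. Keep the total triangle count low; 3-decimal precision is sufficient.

solid 
facet normal -0.158 -0.076 -0.985
outer loop
vertex -1.887 -3.18 -2.82
vertex -2.422 -3.029 -2.746
vertex -1.943 -2.755 -2.844
endloop
endfacet
facet normal 0.984 0.136 0.113
outer loop
vertex -1.887 -3.18 -2.82
vertex -1.943 -2.755 -2.844
vertex -2.138 -2.891 -0.974
endloop
endfacet
facet normal -0.157 -0.077 -0.985
outer loop
vertex -1.943 -2.755 -2.844
vertex -2.422 -3.029 -2.746
vertex -2.279 -2.492 -2.811
endloop
endfacet
facet normal 0.619 0.776 0.121
outer loop
vertex -1.943 -2.755 -2.844
vertex -2.279 -2.492 -2.811
vertex -2.138 -2.891 -0.974
endloop
endfacet
facet normal -0.157 -0.077 -0.985
outer loop
vertex -2.279 -2.492 -2.811
vertex -2.422 -3.029 -2.746
vertex -2.699 -2.543 -2.74
endloop
endfacet
facet normal -0.081 0.973 0.218
outer loop
vertex -2.279 -2.492 -2.811
vertex -2.699 -2.543 -2.74
vertex -2.138 -2.891 -0.974
endloop
endfacet
facet normal -0.158 -0.078 -0.984
outer loop
vertex -2.699 -2.543 -2.74
vertex -2.422 -3.029 -2.746
vertex -2.956 -2.879 -2.672
endloop
endfacet
facet normal -0.710 0.613 0.346
outer loop
vertex -2.699 -2.543 -2.74
vertex -2.956 -2.879 -2.672
vertex -2.138 -2.891 -0.974
endloop
endfacet
facet normal -0.158 -0.077 -0.984
outer loop
vertex -2.956 -2.879 -2.672
vertex -2.422 -3.029 -2.746
vertex -2.9 -3.303 -2.648
endloop
endfacet
facet normal -0.897 -0.094 0.432
outer loop
vertex -2.956 -2.879 -2.672
vertex -2.9 -3.303 -2.648
vertex -2.138 -2.891 -0.974
endloop
endfacet
facet normal -0.157 -0.077 -0.984
outer loop
vertex -2.9 -3.303 -2.648
vertex -2.422 -3.029 -2.746
vertex -2.564 -3.567 -2.681
endloop
endfacet
facet normal -0.534 -0.732 0.423
outer loop
vertex -2.9 -3.303 -2.648
vertex -2.564 -3.567 -2.681
vertex -2.138 -2.891 -0.974
endloop
endfacet
facet normal -0.157 -0.078 -0.985
outer loop
vertex -2.564 -3.567 -2.681
vertex -2.422 -3.029 -2.746
vertex -2.144 -3.516 -2.752
endloop
endfacet
facet normal 0.168 -0.930 0.326
outer loop
vertex -2.564 -3.567 -2.681
vertex -2.144 -3.516 -2.752
vertex -2.138 -2.891 -0.974
endloop
endfacet
facet normal -0.158 -0.078 -0.984
outer loop
vertex -2.144 -3.516 -2.752
vertex -2.422 -3.029 -2.746
vertex -1.887 -3.18 -2.82
endloop
endfacet
facet normal 0.798 -0.570 0.198
outer loop
vertex -2.144 -3.516 -2.752
vertex -1.887 -3.18 -2.82
vertex -2.138 -2.891 -0.974
endloop
endfacet
facet normal 0.282 0.605 0.745
outer loop
vertex -3.243 -1.089 -3.286
vertex -3.255 -1.805 -2.7
vertex -2.48 -1.598 -3.161
endloop
endfacet
facet normal 0.537 0.835 0.120
outer loop
vertex -3.243 -1.089 -3.286
vertex -2.48 -1.598 -3.161
vertex -2.719 -1.322 -4.012
endloop
endfacet
facet normal -0.016 0.949 -0.316
outer loop
vertex -3.243 -1.089 -3.286
vertex -2.719 -1.322 -4.012
vertex -3.641 -1.359 -4.076
endloop
endfacet
facet normal -0.613 0.789 0.039
outer loop
vertex -3.243 -1.089 -3.286
vertex -3.641 -1.359 -4.076
vertex -3.973 -1.657 -3.265
endloop
endfacet
facet normal -0.429 0.577 0.696
outer loop
vertex -3.243 -1.089 -3.286
vertex -3.973 -1.657 -3.265
vertex -3.255 -1.805 -2.7
endloop
endfacet
facet normal 0.936 0.313 -0.161
outer loop
vertex -2.719 -1.322 -4.012
vertex -2.48 -1.598 -3.161
vertex -2.407 -2.183 -3.875
endloop
endfacet
facet normal 0.522 -0.060 0.851
outer loop
vertex -2.48 -1.598 -3.161
vertex -3.255 -1.805 -2.7
vertex -2.739 -2.481 -3.064
endloop
endfacet
facet normal -0.628 -0.105 0.771
outer loop
vertex -3.255 -1.805 -2.7
vertex -3.973 -1.657 -3.265
vertex -3.661 -2.518 -3.128
endloop
endfacet
facet normal -0.926 0.240 -0.291
outer loop
vertex -3.973 -1.657 -3.265
vertex -3.641 -1.359 -4.076
vertex -3.9 -2.242 -3.979
endloop
endfacet
facet normal 0.040 0.497 -0.867
outer loop
vertex -3.641 -1.359 -4.076
vertex -2.719 -1.322 -4.012
vertex -3.125 -2.035 -4.44
endloop
endfacet
facet normal 0.613 -0.789 -0.039
outer loop
vertex -3.137 -2.751 -3.854
vertex -2.407 -2.183 -3.875
vertex -2.739 -2.481 -3.064
endloop
endfacet
facet normal 0.016 -0.949 0.316
outer loop
vertex -3.137 -2.751 -3.854
vertex -2.739 -2.481 -3.064
vertex -3.661 -2.518 -3.128
endloop
endfacet
facet normal -0.537 -0.835 -0.120
outer loop
vertex -3.137 -2.751 -3.854
vertex -3.661 -2.518 -3.128
vertex -3.9 -2.242 -3.979
endloop
endfacet
facet normal -0.282 -0.605 -0.745
outer loop
vertex -3.137 -2.751 -3.854
vertex -3.9 -2.242 -3.979
vertex -3.125 -2.035 -4.44
endloop
endfacet
facet normal 0.429 -0.577 -0.696
outer loop
vertex -3.137 -2.751 -3.854
vertex -3.125 -2.035 -4.44
vertex -2.407 -2.183 -3.875
endloop
endfacet
facet normal 0.926 -0.240 0.291
outer loop
vertex -2.739 -2.481 -3.064
vertex -2.407 -2.183 -3.875
vertex -2.48 -1.598 -3.161
endloop
endfacet
facet normal -0.040 -0.497 0.867
outer loop
vertex -3.661 -2.518 -3.128
vertex -2.739 -2.481 -3.064
vertex -3.255 -1.805 -2.7
endloop
endfacet
facet normal -0.936 -0.313 0.161
outer loop
vertex -3.9 -2.242 -3.979
vertex -3.661 -2.518 -3.128
vertex -3.973 -1.657 -3.265
endloop
endfacet
facet normal -0.522 0.060 -0.851
outer loop
vertex -3.125 -2.035 -4.44
vertex -3.9 -2.242 -3.979
vertex -3.641 -1.359 -4.076
endloop
endfacet
facet normal 0.628 0.105 -0.771
outer loop
vertex -2.407 -2.183 -3.875
vertex -3.125 -2.035 -4.44
vertex -2.719 -1.322 -4.012
endloop
endfacet

endsolid


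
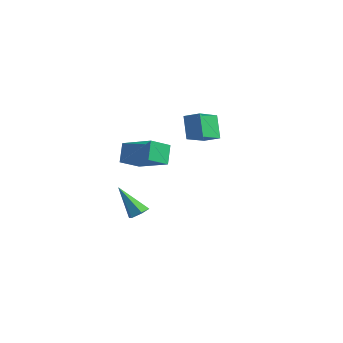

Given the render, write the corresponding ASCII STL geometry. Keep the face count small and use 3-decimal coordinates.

solid 
facet normal 0.528 0.267 -0.807
outer loop
vertex -0.078 -2.361 -3.451
vertex -0.623 -2.16 -3.741
vertex -0.277 -1.747 -3.378
endloop
endfacet
facet normal 0.630 0.113 0.769
outer loop
vertex -0.078 -2.361 -3.451
vertex -0.277 -1.747 -3.378
vertex -1.737 -2.72 -2.039
endloop
endfacet
facet normal 0.529 0.265 -0.806
outer loop
vertex -0.277 -1.747 -3.378
vertex -0.623 -2.16 -3.741
vertex -0.822 -1.545 -3.669
endloop
endfacet
facet normal -0.009 0.814 0.581
outer loop
vertex -0.277 -1.747 -3.378
vertex -0.822 -1.545 -3.669
vertex -1.737 -2.72 -2.039
endloop
endfacet
facet normal 0.527 0.265 -0.808
outer loop
vertex -0.822 -1.545 -3.669
vertex -0.623 -2.16 -3.741
vertex -1.169 -1.958 -4.031
endloop
endfacet
facet normal -0.774 0.632 0.021
outer loop
vertex -0.822 -1.545 -3.669
vertex -1.169 -1.958 -4.031
vertex -1.737 -2.72 -2.039
endloop
endfacet
facet normal 0.527 0.266 -0.807
outer loop
vertex -1.169 -1.958 -4.031
vertex -0.623 -2.16 -3.741
vertex -0.97 -2.573 -4.104
endloop
endfacet
facet normal -0.902 -0.250 -0.353
outer loop
vertex -1.169 -1.958 -4.031
vertex -0.97 -2.573 -4.104
vertex -1.737 -2.72 -2.039
endloop
endfacet
facet normal 0.527 0.266 -0.807
outer loop
vertex -0.97 -2.573 -4.104
vertex -0.623 -2.16 -3.741
vertex -0.425 -2.774 -3.814
endloop
endfacet
facet normal -0.263 -0.951 -0.165
outer loop
vertex -0.97 -2.573 -4.104
vertex -0.425 -2.774 -3.814
vertex -1.737 -2.72 -2.039
endloop
endfacet
facet normal 0.527 0.266 -0.807
outer loop
vertex -0.425 -2.774 -3.814
vertex -0.623 -2.16 -3.741
vertex -0.078 -2.361 -3.451
endloop
endfacet
facet normal 0.502 -0.769 0.395
outer loop
vertex -0.425 -2.774 -3.814
vertex -0.078 -2.361 -3.451
vertex -1.737 -2.72 -2.039
endloop
endfacet
facet normal -0.406 0.427 0.808
outer loop
vertex 2.924 -3.944 3.41
vertex 2.91 -2.718 2.756
vertex 1.014 -4.36 2.67
endloop
endfacet
facet normal 0.010 -0.882 0.471
outer loop
vertex 1.53 -4.902 1.644
vertex 2.924 -3.944 3.41
vertex 1.014 -4.36 2.67
endloop
endfacet
facet normal -0.406 0.427 0.808
outer loop
vertex 1.014 -4.36 2.67
vertex 2.91 -2.718 2.756
vertex 1.0 -3.134 2.016
endloop
endfacet
facet normal -0.914 -0.199 -0.354
outer loop
vertex 1.0 -3.134 2.016
vertex 1.53 -4.902 1.644
vertex 1.014 -4.36 2.67
endloop
endfacet
facet normal 0.914 0.199 0.354
outer loop
vertex 2.924 -3.944 3.41
vertex 3.426 -3.26 1.73
vertex 2.91 -2.718 2.756
endloop
endfacet
facet normal 0.010 -0.882 0.471
outer loop
vertex 3.44 -4.486 2.384
vertex 2.924 -3.944 3.41
vertex 1.53 -4.902 1.644
endloop
endfacet
facet normal 0.914 0.199 0.354
outer loop
vertex 3.44 -4.486 2.384
vertex 3.426 -3.26 1.73
vertex 2.924 -3.944 3.41
endloop
endfacet
facet normal -0.010 0.882 -0.471
outer loop
vertex 2.91 -2.718 2.756
vertex 3.426 -3.26 1.73
vertex 1.0 -3.134 2.016
endloop
endfacet
facet normal -0.914 -0.199 -0.354
outer loop
vertex 1.516 -3.676 0.99
vertex 1.53 -4.902 1.644
vertex 1.0 -3.134 2.016
endloop
endfacet
facet normal -0.010 0.882 -0.471
outer loop
vertex 1.0 -3.134 2.016
vertex 3.426 -3.26 1.73
vertex 1.516 -3.676 0.99
endloop
endfacet
facet normal 0.406 -0.427 -0.808
outer loop
vertex 1.516 -3.676 0.99
vertex 3.44 -4.486 2.384
vertex 1.53 -4.902 1.644
endloop
endfacet
facet normal 0.406 -0.427 -0.808
outer loop
vertex 3.426 -3.26 1.73
vertex 3.44 -4.486 2.384
vertex 1.516 -3.676 0.99
endloop
endfacet
facet normal -0.480 0.238 0.844
outer loop
vertex -1.353 2.47 2.304
vertex -1.771 3.999 1.636
vertex -2.255 2.051 1.909
endloop
endfacet
facet normal 0.243 -0.889 0.388
outer loop
vertex -1.469 1.661 0.524
vertex -1.353 2.47 2.304
vertex -2.255 2.051 1.909
endloop
endfacet
facet normal -0.479 0.238 0.845
outer loop
vertex -2.255 2.051 1.909
vertex -1.771 3.999 1.636
vertex -2.673 3.58 1.242
endloop
endfacet
facet normal -0.843 -0.391 -0.368
outer loop
vertex -2.673 3.58 1.242
vertex -1.469 1.661 0.524
vertex -2.255 2.051 1.909
endloop
endfacet
facet normal 0.843 0.391 0.368
outer loop
vertex -1.353 2.47 2.304
vertex -0.985 3.609 0.251
vertex -1.771 3.999 1.636
endloop
endfacet
facet normal 0.243 -0.889 0.388
outer loop
vertex -0.567 2.08 0.918
vertex -1.353 2.47 2.304
vertex -1.469 1.661 0.524
endloop
endfacet
facet normal 0.843 0.391 0.368
outer loop
vertex -0.567 2.08 0.918
vertex -0.985 3.609 0.251
vertex -1.353 2.47 2.304
endloop
endfacet
facet normal -0.243 0.889 -0.388
outer loop
vertex -1.771 3.999 1.636
vertex -0.985 3.609 0.251
vertex -2.673 3.58 1.242
endloop
endfacet
facet normal -0.843 -0.391 -0.368
outer loop
vertex -1.887 3.19 -0.144
vertex -1.469 1.661 0.524
vertex -2.673 3.58 1.242
endloop
endfacet
facet normal -0.243 0.889 -0.388
outer loop
vertex -2.673 3.58 1.242
vertex -0.985 3.609 0.251
vertex -1.887 3.19 -0.144
endloop
endfacet
facet normal 0.479 -0.238 -0.845
outer loop
vertex -1.887 3.19 -0.144
vertex -0.567 2.08 0.918
vertex -1.469 1.661 0.524
endloop
endfacet
facet normal 0.480 -0.237 -0.845
outer loop
vertex -0.985 3.609 0.251
vertex -0.567 2.08 0.918
vertex -1.887 3.19 -0.144
endloop
endfacet

endsolid


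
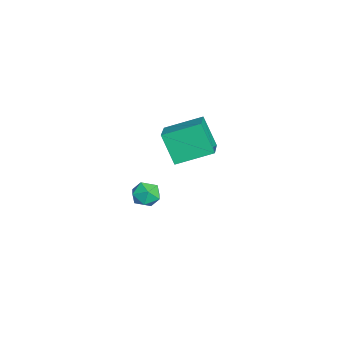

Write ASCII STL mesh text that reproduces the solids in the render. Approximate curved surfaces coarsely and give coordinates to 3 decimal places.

solid 
facet normal -0.587 0.249 0.770
outer loop
vertex 2.853 -2.094 1.596
vertex 3.325 -2.416 2.06
vertex 3.404 -1.704 1.89
endloop
endfacet
facet normal -0.643 0.726 0.242
outer loop
vertex 2.853 -2.094 1.596
vertex 3.404 -1.704 1.89
vertex 3.231 -1.62 1.179
endloop
endfacet
facet normal -0.858 0.382 -0.343
outer loop
vertex 2.853 -2.094 1.596
vertex 3.231 -1.62 1.179
vertex 3.045 -2.279 0.91
endloop
endfacet
facet normal -0.935 -0.308 -0.179
outer loop
vertex 2.853 -2.094 1.596
vertex 3.045 -2.279 0.91
vertex 3.103 -2.771 1.455
endloop
endfacet
facet normal -0.767 -0.389 0.510
outer loop
vertex 2.853 -2.094 1.596
vertex 3.103 -2.771 1.455
vertex 3.325 -2.416 2.06
endloop
endfacet
facet normal 0.007 0.993 0.116
outer loop
vertex 3.231 -1.62 1.179
vertex 3.404 -1.704 1.89
vertex 3.937 -1.649 1.385
endloop
endfacet
facet normal 0.098 0.221 0.970
outer loop
vertex 3.404 -1.704 1.89
vertex 3.325 -2.416 2.06
vertex 3.995 -2.141 1.93
endloop
endfacet
facet normal -0.193 -0.814 0.548
outer loop
vertex 3.325 -2.416 2.06
vertex 3.103 -2.771 1.455
vertex 3.809 -2.8 1.661
endloop
endfacet
facet normal -0.465 -0.681 -0.565
outer loop
vertex 3.103 -2.771 1.455
vertex 3.045 -2.279 0.91
vertex 3.636 -2.716 0.95
endloop
endfacet
facet normal -0.341 0.436 -0.833
outer loop
vertex 3.045 -2.279 0.91
vertex 3.231 -1.62 1.179
vertex 3.715 -2.004 0.78
endloop
endfacet
facet normal 0.935 0.308 0.179
outer loop
vertex 4.187 -2.326 1.244
vertex 3.937 -1.649 1.385
vertex 3.995 -2.141 1.93
endloop
endfacet
facet normal 0.858 -0.382 0.343
outer loop
vertex 4.187 -2.326 1.244
vertex 3.995 -2.141 1.93
vertex 3.809 -2.8 1.661
endloop
endfacet
facet normal 0.643 -0.726 -0.242
outer loop
vertex 4.187 -2.326 1.244
vertex 3.809 -2.8 1.661
vertex 3.636 -2.716 0.95
endloop
endfacet
facet normal 0.587 -0.249 -0.770
outer loop
vertex 4.187 -2.326 1.244
vertex 3.636 -2.716 0.95
vertex 3.715 -2.004 0.78
endloop
endfacet
facet normal 0.767 0.389 -0.510
outer loop
vertex 4.187 -2.326 1.244
vertex 3.715 -2.004 0.78
vertex 3.937 -1.649 1.385
endloop
endfacet
facet normal 0.465 0.681 0.565
outer loop
vertex 3.995 -2.141 1.93
vertex 3.937 -1.649 1.385
vertex 3.404 -1.704 1.89
endloop
endfacet
facet normal 0.341 -0.436 0.833
outer loop
vertex 3.809 -2.8 1.661
vertex 3.995 -2.141 1.93
vertex 3.325 -2.416 2.06
endloop
endfacet
facet normal -0.007 -0.993 -0.116
outer loop
vertex 3.636 -2.716 0.95
vertex 3.809 -2.8 1.661
vertex 3.103 -2.771 1.455
endloop
endfacet
facet normal -0.098 -0.221 -0.970
outer loop
vertex 3.715 -2.004 0.78
vertex 3.636 -2.716 0.95
vertex 3.045 -2.279 0.91
endloop
endfacet
facet normal 0.193 0.814 -0.548
outer loop
vertex 3.937 -1.649 1.385
vertex 3.715 -2.004 0.78
vertex 3.231 -1.62 1.179
endloop
endfacet
facet normal -0.409 -0.321 0.854
outer loop
vertex -1.475 -1.257 1.663
vertex -1.503 0.572 2.338
vertex -3.264 -1.004 0.902
endloop
endfacet
facet normal 0.015 -0.938 -0.346
outer loop
vertex -2.537 -0.432 -0.618
vertex -1.475 -1.257 1.663
vertex -3.264 -1.004 0.902
endloop
endfacet
facet normal -0.408 -0.322 0.854
outer loop
vertex -3.264 -1.004 0.902
vertex -1.503 0.572 2.338
vertex -3.292 0.825 1.578
endloop
endfacet
facet normal -0.913 0.129 -0.388
outer loop
vertex -3.292 0.825 1.578
vertex -2.537 -0.432 -0.618
vertex -3.264 -1.004 0.902
endloop
endfacet
facet normal 0.913 -0.129 0.388
outer loop
vertex -1.475 -1.257 1.663
vertex -0.776 1.144 0.818
vertex -1.503 0.572 2.338
endloop
endfacet
facet normal 0.014 -0.938 -0.346
outer loop
vertex -0.748 -0.685 0.142
vertex -1.475 -1.257 1.663
vertex -2.537 -0.432 -0.618
endloop
endfacet
facet normal 0.913 -0.129 0.388
outer loop
vertex -0.748 -0.685 0.142
vertex -0.776 1.144 0.818
vertex -1.475 -1.257 1.663
endloop
endfacet
facet normal -0.014 0.938 0.346
outer loop
vertex -1.503 0.572 2.338
vertex -0.776 1.144 0.818
vertex -3.292 0.825 1.578
endloop
endfacet
facet normal -0.913 0.129 -0.388
outer loop
vertex -2.565 1.397 0.057
vertex -2.537 -0.432 -0.618
vertex -3.292 0.825 1.578
endloop
endfacet
facet normal -0.014 0.938 0.346
outer loop
vertex -3.292 0.825 1.578
vertex -0.776 1.144 0.818
vertex -2.565 1.397 0.057
endloop
endfacet
facet normal 0.408 0.322 -0.854
outer loop
vertex -2.565 1.397 0.057
vertex -0.748 -0.685 0.142
vertex -2.537 -0.432 -0.618
endloop
endfacet
facet normal 0.409 0.322 -0.854
outer loop
vertex -0.776 1.144 0.818
vertex -0.748 -0.685 0.142
vertex -2.565 1.397 0.057
endloop
endfacet

endsolid


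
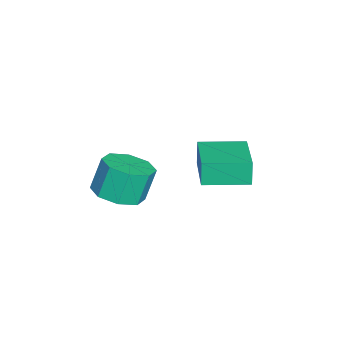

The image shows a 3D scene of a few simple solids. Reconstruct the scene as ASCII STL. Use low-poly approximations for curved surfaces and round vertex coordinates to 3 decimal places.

solid 
facet normal -0.954 -0.225 -0.200
outer loop
vertex -0.776 -0.402 0.281
vertex -1.127 1.117 0.243
vertex -0.596 -0.383 -0.6
endloop
endfacet
facet normal 0.225 -0.974 0.025
outer loop
vertex 1.207 0.043 -0.223
vertex -0.776 -0.402 0.281
vertex -0.596 -0.383 -0.6
endloop
endfacet
facet normal -0.954 -0.225 -0.200
outer loop
vertex -0.596 -0.383 -0.6
vertex -1.127 1.117 0.243
vertex -0.947 1.137 -0.639
endloop
endfacet
facet normal 0.200 0.021 -0.980
outer loop
vertex -0.947 1.137 -0.639
vertex 1.207 0.043 -0.223
vertex -0.596 -0.383 -0.6
endloop
endfacet
facet normal -0.200 -0.022 0.980
outer loop
vertex -0.776 -0.402 0.281
vertex 0.676 1.543 0.62
vertex -1.127 1.117 0.243
endloop
endfacet
facet normal 0.225 -0.974 0.024
outer loop
vertex 1.027 0.023 0.659
vertex -0.776 -0.402 0.281
vertex 1.207 0.043 -0.223
endloop
endfacet
facet normal -0.200 -0.021 0.979
outer loop
vertex 1.027 0.023 0.659
vertex 0.676 1.543 0.62
vertex -0.776 -0.402 0.281
endloop
endfacet
facet normal -0.225 0.974 -0.024
outer loop
vertex -1.127 1.117 0.243
vertex 0.676 1.543 0.62
vertex -0.947 1.137 -0.639
endloop
endfacet
facet normal 0.200 0.022 -0.980
outer loop
vertex 0.856 1.562 -0.261
vertex 1.207 0.043 -0.223
vertex -0.947 1.137 -0.639
endloop
endfacet
facet normal -0.224 0.974 -0.025
outer loop
vertex -0.947 1.137 -0.639
vertex 0.676 1.543 0.62
vertex 0.856 1.562 -0.261
endloop
endfacet
facet normal 0.954 0.225 0.200
outer loop
vertex 0.856 1.562 -0.261
vertex 1.027 0.023 0.659
vertex 1.207 0.043 -0.223
endloop
endfacet
facet normal 0.954 0.225 0.200
outer loop
vertex 0.676 1.543 0.62
vertex 1.027 0.023 0.659
vertex 0.856 1.562 -0.261
endloop
endfacet
facet normal 0.261 -0.247 -0.933
outer loop
vertex 3.959 -1.977 0.782
vertex 3.147 -2.148 0.6
vertex 3.64 -1.457 0.555
endloop
endfacet
facet normal 0.832 0.548 0.087
outer loop
vertex 3.959 -1.977 0.782
vertex 3.64 -1.457 0.555
vertex 3.646 -1.68 1.902
endloop
endfacet
facet normal 0.830 0.550 0.087
outer loop
vertex 3.646 -1.68 1.902
vertex 3.64 -1.457 0.555
vertex 3.326 -1.161 1.675
endloop
endfacet
facet normal -0.261 0.247 0.933
outer loop
vertex 3.646 -1.68 1.902
vertex 3.326 -1.161 1.675
vertex 2.833 -1.852 1.72
endloop
endfacet
facet normal 0.260 -0.247 -0.933
outer loop
vertex 3.64 -1.457 0.555
vertex 3.147 -2.148 0.6
vertex 3.032 -1.342 0.355
endloop
endfacet
facet normal 0.241 0.953 -0.184
outer loop
vertex 3.64 -1.457 0.555
vertex 3.032 -1.342 0.355
vertex 3.326 -1.161 1.675
endloop
endfacet
facet normal 0.241 0.953 -0.184
outer loop
vertex 3.326 -1.161 1.675
vertex 3.032 -1.342 0.355
vertex 2.718 -1.046 1.475
endloop
endfacet
facet normal -0.260 0.247 0.933
outer loop
vertex 3.326 -1.161 1.675
vertex 2.718 -1.046 1.475
vertex 2.833 -1.852 1.72
endloop
endfacet
facet normal 0.261 -0.246 -0.933
outer loop
vertex 3.032 -1.342 0.355
vertex 3.147 -2.148 0.6
vertex 2.491 -1.7 0.298
endloop
endfacet
facet normal -0.491 0.798 -0.349
outer loop
vertex 3.032 -1.342 0.355
vertex 2.491 -1.7 0.298
vertex 2.718 -1.046 1.475
endloop
endfacet
facet normal -0.490 0.799 -0.349
outer loop
vertex 2.718 -1.046 1.475
vertex 2.491 -1.7 0.298
vertex 2.177 -1.403 1.418
endloop
endfacet
facet normal -0.261 0.246 0.933
outer loop
vertex 2.718 -1.046 1.475
vertex 2.177 -1.403 1.418
vertex 2.833 -1.852 1.72
endloop
endfacet
facet normal 0.261 -0.247 -0.933
outer loop
vertex 2.491 -1.7 0.298
vertex 3.147 -2.148 0.6
vertex 2.334 -2.32 0.418
endloop
endfacet
facet normal -0.935 0.177 -0.309
outer loop
vertex 2.491 -1.7 0.298
vertex 2.334 -2.32 0.418
vertex 2.177 -1.403 1.418
endloop
endfacet
facet normal -0.935 0.176 -0.308
outer loop
vertex 2.177 -1.403 1.418
vertex 2.334 -2.32 0.418
vertex 2.021 -2.023 1.538
endloop
endfacet
facet normal -0.261 0.246 0.933
outer loop
vertex 2.177 -1.403 1.418
vertex 2.021 -2.023 1.538
vertex 2.833 -1.852 1.72
endloop
endfacet
facet normal 0.261 -0.247 -0.933
outer loop
vertex 2.334 -2.32 0.418
vertex 3.147 -2.148 0.6
vertex 2.654 -2.839 0.645
endloop
endfacet
facet normal -0.831 -0.550 -0.086
outer loop
vertex 2.334 -2.32 0.418
vertex 2.654 -2.839 0.645
vertex 2.021 -2.023 1.538
endloop
endfacet
facet normal -0.831 -0.549 -0.088
outer loop
vertex 2.021 -2.023 1.538
vertex 2.654 -2.839 0.645
vertex 2.34 -2.543 1.765
endloop
endfacet
facet normal -0.261 0.247 0.933
outer loop
vertex 2.021 -2.023 1.538
vertex 2.34 -2.543 1.765
vertex 2.833 -1.852 1.72
endloop
endfacet
facet normal 0.260 -0.247 -0.933
outer loop
vertex 2.654 -2.839 0.645
vertex 3.147 -2.148 0.6
vertex 3.262 -2.954 0.845
endloop
endfacet
facet normal -0.241 -0.953 0.184
outer loop
vertex 2.654 -2.839 0.645
vertex 3.262 -2.954 0.845
vertex 2.34 -2.543 1.765
endloop
endfacet
facet normal -0.241 -0.953 0.184
outer loop
vertex 2.34 -2.543 1.765
vertex 3.262 -2.954 0.845
vertex 2.948 -2.658 1.965
endloop
endfacet
facet normal -0.260 0.247 0.933
outer loop
vertex 2.34 -2.543 1.765
vertex 2.948 -2.658 1.965
vertex 2.833 -1.852 1.72
endloop
endfacet
facet normal 0.261 -0.246 -0.933
outer loop
vertex 3.262 -2.954 0.845
vertex 3.147 -2.148 0.6
vertex 3.803 -2.597 0.902
endloop
endfacet
facet normal 0.490 -0.799 0.349
outer loop
vertex 3.262 -2.954 0.845
vertex 3.803 -2.597 0.902
vertex 2.948 -2.658 1.965
endloop
endfacet
facet normal 0.491 -0.798 0.349
outer loop
vertex 2.948 -2.658 1.965
vertex 3.803 -2.597 0.902
vertex 3.489 -2.3 2.022
endloop
endfacet
facet normal -0.261 0.246 0.933
outer loop
vertex 2.948 -2.658 1.965
vertex 3.489 -2.3 2.022
vertex 2.833 -1.852 1.72
endloop
endfacet
facet normal 0.261 -0.246 -0.933
outer loop
vertex 3.803 -2.597 0.902
vertex 3.147 -2.148 0.6
vertex 3.959 -1.977 0.782
endloop
endfacet
facet normal 0.935 -0.175 0.309
outer loop
vertex 3.803 -2.597 0.902
vertex 3.959 -1.977 0.782
vertex 3.489 -2.3 2.022
endloop
endfacet
facet normal 0.935 -0.177 0.308
outer loop
vertex 3.489 -2.3 2.022
vertex 3.959 -1.977 0.782
vertex 3.646 -1.68 1.902
endloop
endfacet
facet normal -0.261 0.247 0.933
outer loop
vertex 3.489 -2.3 2.022
vertex 3.646 -1.68 1.902
vertex 2.833 -1.852 1.72
endloop
endfacet

endsolid


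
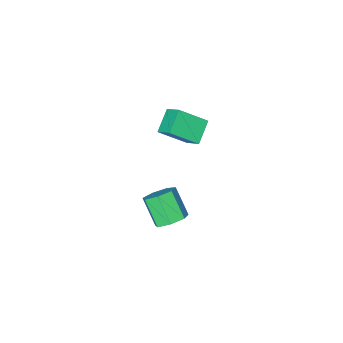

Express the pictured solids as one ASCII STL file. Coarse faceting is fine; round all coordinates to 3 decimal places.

solid 
facet normal -0.693 0.416 -0.589
outer loop
vertex -1.483 -2.546 2.047
vertex -1.496 -1.834 2.565
vertex -0.719 -2.104 1.46
endloop
endfacet
facet normal 0.015 -0.808 -0.589
outer loop
vertex 0.216 -2.666 2.255
vertex -1.483 -2.546 2.047
vertex -0.719 -2.104 1.46
endloop
endfacet
facet normal -0.693 0.416 -0.589
outer loop
vertex -0.719 -2.104 1.46
vertex -1.496 -1.834 2.565
vertex -0.732 -1.393 1.978
endloop
endfacet
facet normal 0.721 0.417 -0.554
outer loop
vertex -0.732 -1.393 1.978
vertex 0.216 -2.666 2.255
vertex -0.719 -2.104 1.46
endloop
endfacet
facet normal -0.721 -0.416 0.554
outer loop
vertex -1.483 -2.546 2.047
vertex -0.561 -2.396 3.36
vertex -1.496 -1.834 2.565
endloop
endfacet
facet normal 0.015 -0.809 -0.588
outer loop
vertex -0.548 -3.107 2.842
vertex -1.483 -2.546 2.047
vertex 0.216 -2.666 2.255
endloop
endfacet
facet normal -0.721 -0.417 0.554
outer loop
vertex -0.548 -3.107 2.842
vertex -0.561 -2.396 3.36
vertex -1.483 -2.546 2.047
endloop
endfacet
facet normal -0.014 0.808 0.588
outer loop
vertex -1.496 -1.834 2.565
vertex -0.561 -2.396 3.36
vertex -0.732 -1.393 1.978
endloop
endfacet
facet normal 0.721 0.416 -0.554
outer loop
vertex 0.203 -1.954 2.773
vertex 0.216 -2.666 2.255
vertex -0.732 -1.393 1.978
endloop
endfacet
facet normal -0.015 0.808 0.589
outer loop
vertex -0.732 -1.393 1.978
vertex -0.561 -2.396 3.36
vertex 0.203 -1.954 2.773
endloop
endfacet
facet normal 0.693 -0.416 0.589
outer loop
vertex 0.203 -1.954 2.773
vertex -0.548 -3.107 2.842
vertex 0.216 -2.666 2.255
endloop
endfacet
facet normal 0.693 -0.416 0.589
outer loop
vertex -0.561 -2.396 3.36
vertex -0.548 -3.107 2.842
vertex 0.203 -1.954 2.773
endloop
endfacet
facet normal 0.045 0.673 -0.739
outer loop
vertex 1.044 -1.577 -2.363
vertex 0.36 -1.619 -2.443
vertex 0.72 -1.195 -2.035
endloop
endfacet
facet normal 0.840 0.374 0.394
outer loop
vertex 1.044 -1.577 -2.363
vertex 0.72 -1.195 -2.035
vertex 0.984 -2.459 -1.396
endloop
endfacet
facet normal 0.840 0.374 0.394
outer loop
vertex 0.984 -2.459 -1.396
vertex 0.72 -1.195 -2.035
vertex 0.66 -2.077 -1.068
endloop
endfacet
facet normal -0.046 -0.673 0.738
outer loop
vertex 0.984 -2.459 -1.396
vertex 0.66 -2.077 -1.068
vertex 0.3 -2.501 -1.477
endloop
endfacet
facet normal 0.044 0.673 -0.738
outer loop
vertex 0.72 -1.195 -2.035
vertex 0.36 -1.619 -2.443
vertex 0.125 -1.133 -2.014
endloop
endfacet
facet normal 0.100 0.732 0.674
outer loop
vertex 0.72 -1.195 -2.035
vertex 0.125 -1.133 -2.014
vertex 0.66 -2.077 -1.068
endloop
endfacet
facet normal 0.101 0.732 0.673
outer loop
vertex 0.66 -2.077 -1.068
vertex 0.125 -1.133 -2.014
vertex 0.065 -2.014 -1.047
endloop
endfacet
facet normal -0.045 -0.673 0.738
outer loop
vertex 0.66 -2.077 -1.068
vertex 0.065 -2.014 -1.047
vertex 0.3 -2.501 -1.477
endloop
endfacet
facet normal 0.046 0.674 -0.738
outer loop
vertex 0.125 -1.133 -2.014
vertex 0.36 -1.619 -2.443
vertex -0.293 -1.436 -2.317
endloop
endfacet
facet normal -0.714 0.539 0.447
outer loop
vertex 0.125 -1.133 -2.014
vertex -0.293 -1.436 -2.317
vertex 0.065 -2.014 -1.047
endloop
endfacet
facet normal -0.715 0.538 0.446
outer loop
vertex 0.065 -2.014 -1.047
vertex -0.293 -1.436 -2.317
vertex -0.353 -2.318 -1.35
endloop
endfacet
facet normal -0.045 -0.673 0.738
outer loop
vertex 0.065 -2.014 -1.047
vertex -0.353 -2.318 -1.35
vertex 0.3 -2.501 -1.477
endloop
endfacet
facet normal 0.046 0.674 -0.738
outer loop
vertex -0.293 -1.436 -2.317
vertex 0.36 -1.619 -2.443
vertex -0.219 -1.877 -2.715
endloop
endfacet
facet normal -0.991 -0.061 -0.117
outer loop
vertex -0.293 -1.436 -2.317
vertex -0.219 -1.877 -2.715
vertex -0.353 -2.318 -1.35
endloop
endfacet
facet normal -0.991 -0.061 -0.117
outer loop
vertex -0.353 -2.318 -1.35
vertex -0.219 -1.877 -2.715
vertex -0.279 -2.759 -1.748
endloop
endfacet
facet normal -0.045 -0.673 0.738
outer loop
vertex -0.353 -2.318 -1.35
vertex -0.279 -2.759 -1.748
vertex 0.3 -2.501 -1.477
endloop
endfacet
facet normal 0.047 0.673 -0.738
outer loop
vertex -0.219 -1.877 -2.715
vertex 0.36 -1.619 -2.443
vertex 0.291 -2.124 -2.908
endloop
endfacet
facet normal -0.522 -0.614 -0.592
outer loop
vertex -0.219 -1.877 -2.715
vertex 0.291 -2.124 -2.908
vertex -0.279 -2.759 -1.748
endloop
endfacet
facet normal -0.522 -0.613 -0.592
outer loop
vertex -0.279 -2.759 -1.748
vertex 0.291 -2.124 -2.908
vertex 0.231 -3.006 -1.942
endloop
endfacet
facet normal -0.045 -0.673 0.738
outer loop
vertex -0.279 -2.759 -1.748
vertex 0.231 -3.006 -1.942
vertex 0.3 -2.501 -1.477
endloop
endfacet
facet normal 0.046 0.673 -0.738
outer loop
vertex 0.291 -2.124 -2.908
vertex 0.36 -1.619 -2.443
vertex 0.853 -1.991 -2.752
endloop
endfacet
facet normal 0.340 -0.705 -0.623
outer loop
vertex 0.291 -2.124 -2.908
vertex 0.853 -1.991 -2.752
vertex 0.231 -3.006 -1.942
endloop
endfacet
facet normal 0.342 -0.705 -0.621
outer loop
vertex 0.231 -3.006 -1.942
vertex 0.853 -1.991 -2.752
vertex 0.793 -2.872 -1.785
endloop
endfacet
facet normal -0.046 -0.673 0.738
outer loop
vertex 0.231 -3.006 -1.942
vertex 0.793 -2.872 -1.785
vertex 0.3 -2.501 -1.477
endloop
endfacet
facet normal 0.045 0.673 -0.738
outer loop
vertex 0.853 -1.991 -2.752
vertex 0.36 -1.619 -2.443
vertex 1.044 -1.577 -2.363
endloop
endfacet
facet normal 0.947 -0.265 -0.183
outer loop
vertex 0.853 -1.991 -2.752
vertex 1.044 -1.577 -2.363
vertex 0.793 -2.872 -1.785
endloop
endfacet
facet normal 0.947 -0.265 -0.183
outer loop
vertex 0.793 -2.872 -1.785
vertex 1.044 -1.577 -2.363
vertex 0.984 -2.459 -1.396
endloop
endfacet
facet normal -0.046 -0.674 0.738
outer loop
vertex 0.793 -2.872 -1.785
vertex 0.984 -2.459 -1.396
vertex 0.3 -2.501 -1.477
endloop
endfacet

endsolid


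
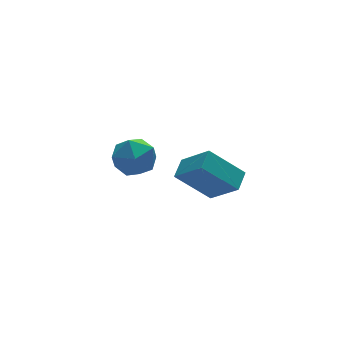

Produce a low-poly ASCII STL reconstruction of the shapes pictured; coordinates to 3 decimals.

solid 
facet normal 0.023 0.697 0.716
outer loop
vertex -1.963 -1.58 4.224
vertex -1.77 -2.209 4.83
vertex -1.111 -1.787 4.398
endloop
endfacet
facet normal 0.219 0.972 0.086
outer loop
vertex -1.963 -1.58 4.224
vertex -1.111 -1.787 4.398
vertex -1.374 -1.653 3.555
endloop
endfacet
facet normal -0.317 0.871 -0.374
outer loop
vertex -1.963 -1.58 4.224
vertex -1.374 -1.653 3.555
vertex -2.197 -1.991 3.465
endloop
endfacet
facet normal -0.845 0.534 -0.029
outer loop
vertex -1.963 -1.58 4.224
vertex -2.197 -1.991 3.465
vertex -2.441 -2.334 4.253
endloop
endfacet
facet normal -0.634 0.427 0.645
outer loop
vertex -1.963 -1.58 4.224
vertex -2.441 -2.334 4.253
vertex -1.77 -2.209 4.83
endloop
endfacet
facet normal 0.783 0.604 -0.148
outer loop
vertex -1.374 -1.653 3.555
vertex -1.111 -1.787 4.398
vertex -0.819 -2.326 3.747
endloop
endfacet
facet normal 0.467 0.160 0.869
outer loop
vertex -1.111 -1.787 4.398
vertex -1.77 -2.209 4.83
vertex -1.063 -2.669 4.535
endloop
endfacet
facet normal -0.596 -0.277 0.753
outer loop
vertex -1.77 -2.209 4.83
vertex -2.441 -2.334 4.253
vertex -1.886 -3.007 4.445
endloop
endfacet
facet normal -0.937 -0.103 -0.335
outer loop
vertex -2.441 -2.334 4.253
vertex -2.197 -1.991 3.465
vertex -2.149 -2.873 3.602
endloop
endfacet
facet normal -0.084 0.443 -0.893
outer loop
vertex -2.197 -1.991 3.465
vertex -1.374 -1.653 3.555
vertex -1.49 -2.451 3.17
endloop
endfacet
facet normal 0.845 -0.534 0.029
outer loop
vertex -1.297 -3.08 3.776
vertex -0.819 -2.326 3.747
vertex -1.063 -2.669 4.535
endloop
endfacet
facet normal 0.317 -0.871 0.374
outer loop
vertex -1.297 -3.08 3.776
vertex -1.063 -2.669 4.535
vertex -1.886 -3.007 4.445
endloop
endfacet
facet normal -0.219 -0.972 -0.086
outer loop
vertex -1.297 -3.08 3.776
vertex -1.886 -3.007 4.445
vertex -2.149 -2.873 3.602
endloop
endfacet
facet normal -0.023 -0.697 -0.716
outer loop
vertex -1.297 -3.08 3.776
vertex -2.149 -2.873 3.602
vertex -1.49 -2.451 3.17
endloop
endfacet
facet normal 0.634 -0.427 -0.645
outer loop
vertex -1.297 -3.08 3.776
vertex -1.49 -2.451 3.17
vertex -0.819 -2.326 3.747
endloop
endfacet
facet normal 0.937 0.103 0.335
outer loop
vertex -1.063 -2.669 4.535
vertex -0.819 -2.326 3.747
vertex -1.111 -1.787 4.398
endloop
endfacet
facet normal 0.084 -0.443 0.893
outer loop
vertex -1.886 -3.007 4.445
vertex -1.063 -2.669 4.535
vertex -1.77 -2.209 4.83
endloop
endfacet
facet normal -0.783 -0.604 0.148
outer loop
vertex -2.149 -2.873 3.602
vertex -1.886 -3.007 4.445
vertex -2.441 -2.334 4.253
endloop
endfacet
facet normal -0.467 -0.160 -0.869
outer loop
vertex -1.49 -2.451 3.17
vertex -2.149 -2.873 3.602
vertex -2.197 -1.991 3.465
endloop
endfacet
facet normal 0.596 0.277 -0.753
outer loop
vertex -0.819 -2.326 3.747
vertex -1.49 -2.451 3.17
vertex -1.374 -1.653 3.555
endloop
endfacet
facet normal -0.646 -0.687 -0.332
outer loop
vertex 2.832 -1.363 0.121
vertex 1.627 -0.82 1.344
vertex 2.244 -0.305 -0.926
endloop
endfacet
facet normal 0.668 -0.301 -0.680
outer loop
vertex 2.833 0.32 -0.624
vertex 2.832 -1.363 0.121
vertex 2.244 -0.305 -0.926
endloop
endfacet
facet normal -0.646 -0.687 -0.332
outer loop
vertex 2.244 -0.305 -0.926
vertex 1.627 -0.82 1.344
vertex 1.04 0.237 0.297
endloop
endfacet
facet normal -0.367 0.662 -0.654
outer loop
vertex 1.04 0.237 0.297
vertex 2.833 0.32 -0.624
vertex 2.244 -0.305 -0.926
endloop
endfacet
facet normal 0.366 -0.661 0.655
outer loop
vertex 2.832 -1.363 0.121
vertex 2.216 -0.195 1.646
vertex 1.627 -0.82 1.344
endloop
endfacet
facet normal 0.669 -0.301 -0.679
outer loop
vertex 3.42 -0.737 0.423
vertex 2.832 -1.363 0.121
vertex 2.833 0.32 -0.624
endloop
endfacet
facet normal 0.367 -0.661 0.655
outer loop
vertex 3.42 -0.737 0.423
vertex 2.216 -0.195 1.646
vertex 2.832 -1.363 0.121
endloop
endfacet
facet normal -0.669 0.302 0.680
outer loop
vertex 1.627 -0.82 1.344
vertex 2.216 -0.195 1.646
vertex 1.04 0.237 0.297
endloop
endfacet
facet normal -0.367 0.661 -0.655
outer loop
vertex 1.628 0.863 0.599
vertex 2.833 0.32 -0.624
vertex 1.04 0.237 0.297
endloop
endfacet
facet normal -0.669 0.301 0.680
outer loop
vertex 1.04 0.237 0.297
vertex 2.216 -0.195 1.646
vertex 1.628 0.863 0.599
endloop
endfacet
facet normal 0.646 0.687 0.332
outer loop
vertex 1.628 0.863 0.599
vertex 3.42 -0.737 0.423
vertex 2.833 0.32 -0.624
endloop
endfacet
facet normal 0.646 0.687 0.332
outer loop
vertex 2.216 -0.195 1.646
vertex 3.42 -0.737 0.423
vertex 1.628 0.863 0.599
endloop
endfacet

endsolid
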